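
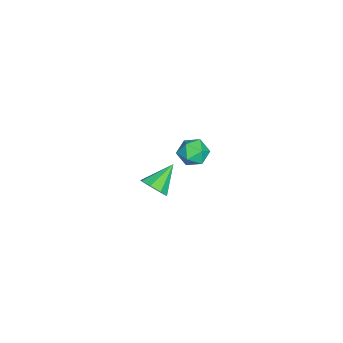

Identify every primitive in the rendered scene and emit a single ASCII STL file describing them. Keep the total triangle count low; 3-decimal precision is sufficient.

solid 
facet normal -0.752 0.606 0.259
outer loop
vertex -4.594 3.234 -0.68
vertex -4.169 3.374 0.225
vertex -3.938 3.989 -0.542
endloop
endfacet
facet normal -0.634 0.632 -0.444
outer loop
vertex -4.594 3.234 -0.68
vertex -3.938 3.989 -0.542
vertex -3.9 3.435 -1.385
endloop
endfacet
facet normal -0.708 -0.027 -0.705
outer loop
vertex -4.594 3.234 -0.68
vertex -3.9 3.435 -1.385
vertex -4.108 2.478 -1.139
endloop
endfacet
facet normal -0.872 -0.462 -0.163
outer loop
vertex -4.594 3.234 -0.68
vertex -4.108 2.478 -1.139
vertex -4.274 2.441 -0.145
endloop
endfacet
facet normal -0.899 -0.071 0.433
outer loop
vertex -4.594 3.234 -0.68
vertex -4.274 2.441 -0.145
vertex -4.169 3.374 0.225
endloop
endfacet
facet normal 0.043 0.836 -0.547
outer loop
vertex -3.9 3.435 -1.385
vertex -3.938 3.989 -0.542
vertex -3.046 3.699 -0.915
endloop
endfacet
facet normal -0.148 0.793 0.591
outer loop
vertex -3.938 3.989 -0.542
vertex -4.169 3.374 0.225
vertex -3.212 3.662 0.079
endloop
endfacet
facet normal -0.386 -0.302 0.872
outer loop
vertex -4.169 3.374 0.225
vertex -4.274 2.441 -0.145
vertex -3.42 2.705 0.325
endloop
endfacet
facet normal -0.342 -0.935 -0.092
outer loop
vertex -4.274 2.441 -0.145
vertex -4.108 2.478 -1.139
vertex -3.382 2.151 -0.518
endloop
endfacet
facet normal -0.078 -0.232 -0.970
outer loop
vertex -4.108 2.478 -1.139
vertex -3.9 3.435 -1.385
vertex -3.151 2.766 -1.285
endloop
endfacet
facet normal 0.872 0.462 0.163
outer loop
vertex -2.726 2.906 -0.38
vertex -3.046 3.699 -0.915
vertex -3.212 3.662 0.079
endloop
endfacet
facet normal 0.708 0.027 0.705
outer loop
vertex -2.726 2.906 -0.38
vertex -3.212 3.662 0.079
vertex -3.42 2.705 0.325
endloop
endfacet
facet normal 0.634 -0.632 0.444
outer loop
vertex -2.726 2.906 -0.38
vertex -3.42 2.705 0.325
vertex -3.382 2.151 -0.518
endloop
endfacet
facet normal 0.752 -0.606 -0.259
outer loop
vertex -2.726 2.906 -0.38
vertex -3.382 2.151 -0.518
vertex -3.151 2.766 -1.285
endloop
endfacet
facet normal 0.899 0.071 -0.433
outer loop
vertex -2.726 2.906 -0.38
vertex -3.151 2.766 -1.285
vertex -3.046 3.699 -0.915
endloop
endfacet
facet normal 0.342 0.935 0.092
outer loop
vertex -3.212 3.662 0.079
vertex -3.046 3.699 -0.915
vertex -3.938 3.989 -0.542
endloop
endfacet
facet normal 0.078 0.232 0.970
outer loop
vertex -3.42 2.705 0.325
vertex -3.212 3.662 0.079
vertex -4.169 3.374 0.225
endloop
endfacet
facet normal -0.043 -0.836 0.547
outer loop
vertex -3.382 2.151 -0.518
vertex -3.42 2.705 0.325
vertex -4.274 2.441 -0.145
endloop
endfacet
facet normal 0.148 -0.793 -0.591
outer loop
vertex -3.151 2.766 -1.285
vertex -3.382 2.151 -0.518
vertex -4.108 2.478 -1.139
endloop
endfacet
facet normal 0.386 0.302 -0.872
outer loop
vertex -3.046 3.699 -0.915
vertex -3.151 2.766 -1.285
vertex -3.9 3.435 -1.385
endloop
endfacet
facet normal 0.684 -0.448 -0.575
outer loop
vertex 4.315 2.306 3.735
vertex 3.789 2.371 3.058
vertex 4.402 2.867 3.401
endloop
endfacet
facet normal 0.376 0.430 0.821
outer loop
vertex 4.315 2.306 3.735
vertex 4.402 2.867 3.401
vertex 2.571 3.169 4.082
endloop
endfacet
facet normal 0.684 -0.448 -0.576
outer loop
vertex 4.402 2.867 3.401
vertex 3.789 2.371 3.058
vertex 4.13 3.138 2.867
endloop
endfacet
facet normal 0.270 0.907 0.323
outer loop
vertex 4.402 2.867 3.401
vertex 4.13 3.138 2.867
vertex 2.571 3.169 4.082
endloop
endfacet
facet normal 0.684 -0.448 -0.575
outer loop
vertex 4.13 3.138 2.867
vertex 3.789 2.371 3.058
vertex 3.658 2.96 2.444
endloop
endfacet
facet normal -0.158 0.961 -0.228
outer loop
vertex 4.13 3.138 2.867
vertex 3.658 2.96 2.444
vertex 2.571 3.169 4.082
endloop
endfacet
facet normal 0.684 -0.448 -0.576
outer loop
vertex 3.658 2.96 2.444
vertex 3.789 2.371 3.058
vertex 3.262 2.437 2.381
endloop
endfacet
facet normal -0.657 0.558 -0.507
outer loop
vertex 3.658 2.96 2.444
vertex 3.262 2.437 2.381
vertex 2.571 3.169 4.082
endloop
endfacet
facet normal 0.684 -0.447 -0.576
outer loop
vertex 3.262 2.437 2.381
vertex 3.789 2.371 3.058
vertex 3.176 1.876 2.714
endloop
endfacet
facet normal -0.934 -0.065 -0.351
outer loop
vertex 3.262 2.437 2.381
vertex 3.176 1.876 2.714
vertex 2.571 3.169 4.082
endloop
endfacet
facet normal 0.685 -0.448 -0.575
outer loop
vertex 3.176 1.876 2.714
vertex 3.789 2.371 3.058
vertex 3.448 1.605 3.249
endloop
endfacet
facet normal -0.828 -0.542 0.146
outer loop
vertex 3.176 1.876 2.714
vertex 3.448 1.605 3.249
vertex 2.571 3.169 4.082
endloop
endfacet
facet normal 0.684 -0.448 -0.576
outer loop
vertex 3.448 1.605 3.249
vertex 3.789 2.371 3.058
vertex 3.92 1.783 3.671
endloop
endfacet
facet normal -0.399 -0.595 0.697
outer loop
vertex 3.448 1.605 3.249
vertex 3.92 1.783 3.671
vertex 2.571 3.169 4.082
endloop
endfacet
facet normal 0.685 -0.447 -0.575
outer loop
vertex 3.92 1.783 3.671
vertex 3.789 2.371 3.058
vertex 4.315 2.306 3.735
endloop
endfacet
facet normal 0.098 -0.194 0.976
outer loop
vertex 3.92 1.783 3.671
vertex 4.315 2.306 3.735
vertex 2.571 3.169 4.082
endloop
endfacet

endsolid


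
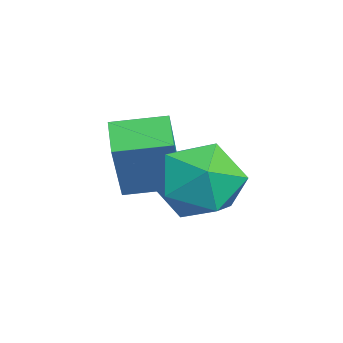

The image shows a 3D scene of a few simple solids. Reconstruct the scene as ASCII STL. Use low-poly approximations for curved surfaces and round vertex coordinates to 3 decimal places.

solid 
facet normal -0.721 0.324 0.613
outer loop
vertex -1.299 -1.802 -0.819
vertex -1.448 -2.898 -0.415
vertex -0.679 -2.177 0.109
endloop
endfacet
facet normal -0.238 0.835 0.496
outer loop
vertex -1.299 -1.802 -0.819
vertex -0.679 -2.177 0.109
vertex -0.157 -1.532 -0.726
endloop
endfacet
facet normal -0.209 0.956 -0.206
outer loop
vertex -1.299 -1.802 -0.819
vertex -0.157 -1.532 -0.726
vertex -0.603 -1.854 -1.767
endloop
endfacet
facet normal -0.675 0.519 -0.524
outer loop
vertex -1.299 -1.802 -0.819
vertex -0.603 -1.854 -1.767
vertex -1.401 -2.699 -1.575
endloop
endfacet
facet normal -0.992 0.128 -0.018
outer loop
vertex -1.299 -1.802 -0.819
vertex -1.401 -2.699 -1.575
vertex -1.448 -2.898 -0.415
endloop
endfacet
facet normal 0.398 0.588 0.704
outer loop
vertex -0.157 -1.532 -0.726
vertex -0.679 -2.177 0.109
vertex 0.401 -2.461 -0.265
endloop
endfacet
facet normal -0.383 -0.240 0.892
outer loop
vertex -0.679 -2.177 0.109
vertex -1.448 -2.898 -0.415
vertex -0.397 -3.306 -0.073
endloop
endfacet
facet normal -0.821 -0.557 -0.129
outer loop
vertex -1.448 -2.898 -0.415
vertex -1.401 -2.699 -1.575
vertex -0.843 -3.628 -1.114
endloop
endfacet
facet normal -0.308 0.076 -0.948
outer loop
vertex -1.401 -2.699 -1.575
vertex -0.603 -1.854 -1.767
vertex -0.321 -2.983 -1.949
endloop
endfacet
facet normal 0.445 0.784 -0.433
outer loop
vertex -0.603 -1.854 -1.767
vertex -0.157 -1.532 -0.726
vertex 0.448 -2.262 -1.425
endloop
endfacet
facet normal 0.675 -0.519 0.524
outer loop
vertex 0.299 -3.358 -1.021
vertex 0.401 -2.461 -0.265
vertex -0.397 -3.306 -0.073
endloop
endfacet
facet normal 0.209 -0.956 0.206
outer loop
vertex 0.299 -3.358 -1.021
vertex -0.397 -3.306 -0.073
vertex -0.843 -3.628 -1.114
endloop
endfacet
facet normal 0.238 -0.835 -0.496
outer loop
vertex 0.299 -3.358 -1.021
vertex -0.843 -3.628 -1.114
vertex -0.321 -2.983 -1.949
endloop
endfacet
facet normal 0.721 -0.324 -0.613
outer loop
vertex 0.299 -3.358 -1.021
vertex -0.321 -2.983 -1.949
vertex 0.448 -2.262 -1.425
endloop
endfacet
facet normal 0.992 -0.128 0.018
outer loop
vertex 0.299 -3.358 -1.021
vertex 0.448 -2.262 -1.425
vertex 0.401 -2.461 -0.265
endloop
endfacet
facet normal 0.308 -0.076 0.948
outer loop
vertex -0.397 -3.306 -0.073
vertex 0.401 -2.461 -0.265
vertex -0.679 -2.177 0.109
endloop
endfacet
facet normal -0.445 -0.784 0.433
outer loop
vertex -0.843 -3.628 -1.114
vertex -0.397 -3.306 -0.073
vertex -1.448 -2.898 -0.415
endloop
endfacet
facet normal -0.398 -0.588 -0.704
outer loop
vertex -0.321 -2.983 -1.949
vertex -0.843 -3.628 -1.114
vertex -1.401 -2.699 -1.575
endloop
endfacet
facet normal 0.383 0.240 -0.892
outer loop
vertex 0.448 -2.262 -1.425
vertex -0.321 -2.983 -1.949
vertex -0.603 -1.854 -1.767
endloop
endfacet
facet normal 0.821 0.557 0.129
outer loop
vertex 0.401 -2.461 -0.265
vertex 0.448 -2.262 -1.425
vertex -0.157 -1.532 -0.726
endloop
endfacet
facet normal -0.886 -0.034 0.462
outer loop
vertex -2.332 -4.469 0.159
vertex -2.29 -3.092 0.342
vertex -3.262 -4.207 -1.603
endloop
endfacet
facet normal -0.030 -0.991 -0.132
outer loop
vertex -2.27 -4.168 -2.122
vertex -2.332 -4.469 0.159
vertex -3.262 -4.207 -1.603
endloop
endfacet
facet normal -0.886 -0.034 0.462
outer loop
vertex -3.262 -4.207 -1.603
vertex -2.29 -3.092 0.342
vertex -3.22 -2.83 -1.421
endloop
endfacet
facet normal -0.464 0.130 -0.876
outer loop
vertex -3.22 -2.83 -1.421
vertex -2.27 -4.168 -2.122
vertex -3.262 -4.207 -1.603
endloop
endfacet
facet normal 0.464 -0.131 0.876
outer loop
vertex -2.332 -4.469 0.159
vertex -1.298 -3.053 -0.177
vertex -2.29 -3.092 0.342
endloop
endfacet
facet normal -0.030 -0.991 -0.132
outer loop
vertex -1.34 -4.43 -0.359
vertex -2.332 -4.469 0.159
vertex -2.27 -4.168 -2.122
endloop
endfacet
facet normal 0.463 -0.130 0.877
outer loop
vertex -1.34 -4.43 -0.359
vertex -1.298 -3.053 -0.177
vertex -2.332 -4.469 0.159
endloop
endfacet
facet normal 0.030 0.991 0.132
outer loop
vertex -2.29 -3.092 0.342
vertex -1.298 -3.053 -0.177
vertex -3.22 -2.83 -1.421
endloop
endfacet
facet normal -0.463 0.131 -0.877
outer loop
vertex -2.228 -2.791 -1.939
vertex -2.27 -4.168 -2.122
vertex -3.22 -2.83 -1.421
endloop
endfacet
facet normal 0.030 0.991 0.132
outer loop
vertex -3.22 -2.83 -1.421
vertex -1.298 -3.053 -0.177
vertex -2.228 -2.791 -1.939
endloop
endfacet
facet normal 0.886 0.034 -0.462
outer loop
vertex -2.228 -2.791 -1.939
vertex -1.34 -4.43 -0.359
vertex -2.27 -4.168 -2.122
endloop
endfacet
facet normal 0.886 0.034 -0.463
outer loop
vertex -1.298 -3.053 -0.177
vertex -1.34 -4.43 -0.359
vertex -2.228 -2.791 -1.939
endloop
endfacet

endsolid


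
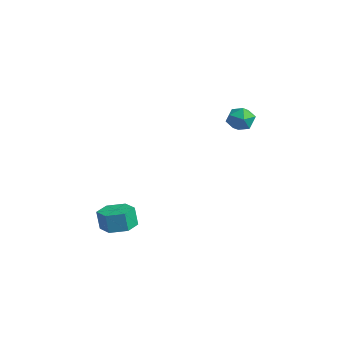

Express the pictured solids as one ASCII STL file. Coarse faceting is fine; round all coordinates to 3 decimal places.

solid 
facet normal -0.511 0.841 -0.178
outer loop
vertex -0.796 4.107 2.957
vertex -1.545 3.682 3.1
vertex -1.131 4.074 3.762
endloop
endfacet
facet normal 0.132 0.987 0.095
outer loop
vertex -0.796 4.107 2.957
vertex -1.131 4.074 3.762
vertex -0.273 3.971 3.642
endloop
endfacet
facet normal 0.624 0.706 -0.336
outer loop
vertex -0.796 4.107 2.957
vertex -0.273 3.971 3.642
vertex -0.156 3.517 2.906
endloop
endfacet
facet normal 0.286 0.386 -0.877
outer loop
vertex -0.796 4.107 2.957
vertex -0.156 3.517 2.906
vertex -0.942 3.338 2.571
endloop
endfacet
facet normal -0.415 0.470 -0.779
outer loop
vertex -0.796 4.107 2.957
vertex -0.942 3.338 2.571
vertex -1.545 3.682 3.1
endloop
endfacet
facet normal 0.181 0.660 0.729
outer loop
vertex -0.273 3.971 3.642
vertex -1.131 4.074 3.762
vertex -0.698 3.462 4.209
endloop
endfacet
facet normal -0.859 0.424 0.286
outer loop
vertex -1.131 4.074 3.762
vertex -1.545 3.682 3.1
vertex -1.484 3.283 3.874
endloop
endfacet
facet normal -0.704 -0.178 -0.687
outer loop
vertex -1.545 3.682 3.1
vertex -0.942 3.338 2.571
vertex -1.367 2.829 3.138
endloop
endfacet
facet normal 0.432 -0.312 -0.846
outer loop
vertex -0.942 3.338 2.571
vertex -0.156 3.517 2.906
vertex -0.509 2.726 3.018
endloop
endfacet
facet normal 0.978 0.205 0.029
outer loop
vertex -0.156 3.517 2.906
vertex -0.273 3.971 3.642
vertex -0.095 3.118 3.68
endloop
endfacet
facet normal -0.286 -0.386 0.877
outer loop
vertex -0.844 2.693 3.823
vertex -0.698 3.462 4.209
vertex -1.484 3.283 3.874
endloop
endfacet
facet normal -0.624 -0.706 0.336
outer loop
vertex -0.844 2.693 3.823
vertex -1.484 3.283 3.874
vertex -1.367 2.829 3.138
endloop
endfacet
facet normal -0.132 -0.987 -0.095
outer loop
vertex -0.844 2.693 3.823
vertex -1.367 2.829 3.138
vertex -0.509 2.726 3.018
endloop
endfacet
facet normal 0.511 -0.841 0.178
outer loop
vertex -0.844 2.693 3.823
vertex -0.509 2.726 3.018
vertex -0.095 3.118 3.68
endloop
endfacet
facet normal 0.415 -0.470 0.779
outer loop
vertex -0.844 2.693 3.823
vertex -0.095 3.118 3.68
vertex -0.698 3.462 4.209
endloop
endfacet
facet normal -0.432 0.312 0.846
outer loop
vertex -1.484 3.283 3.874
vertex -0.698 3.462 4.209
vertex -1.131 4.074 3.762
endloop
endfacet
facet normal -0.978 -0.205 -0.029
outer loop
vertex -1.367 2.829 3.138
vertex -1.484 3.283 3.874
vertex -1.545 3.682 3.1
endloop
endfacet
facet normal -0.181 -0.660 -0.729
outer loop
vertex -0.509 2.726 3.018
vertex -1.367 2.829 3.138
vertex -0.942 3.338 2.571
endloop
endfacet
facet normal 0.859 -0.424 -0.286
outer loop
vertex -0.095 3.118 3.68
vertex -0.509 2.726 3.018
vertex -0.156 3.517 2.906
endloop
endfacet
facet normal 0.704 0.178 0.687
outer loop
vertex -0.698 3.462 4.209
vertex -0.095 3.118 3.68
vertex -0.273 3.971 3.642
endloop
endfacet
facet normal 0.138 0.087 -0.987
outer loop
vertex -0.398 -3.599 -2.816
vertex -1.379 -3.588 -2.952
vertex -0.889 -2.74 -2.809
endloop
endfacet
facet normal 0.857 0.489 0.163
outer loop
vertex -0.398 -3.599 -2.816
vertex -0.889 -2.74 -2.809
vertex -0.561 -3.702 -1.652
endloop
endfacet
facet normal 0.857 0.488 0.163
outer loop
vertex -0.561 -3.702 -1.652
vertex -0.889 -2.74 -2.809
vertex -1.052 -2.843 -1.644
endloop
endfacet
facet normal -0.138 -0.088 0.987
outer loop
vertex -0.561 -3.702 -1.652
vertex -1.052 -2.843 -1.644
vertex -1.541 -3.692 -1.788
endloop
endfacet
facet normal 0.138 0.087 -0.987
outer loop
vertex -0.889 -2.74 -2.809
vertex -1.379 -3.588 -2.952
vertex -1.87 -2.729 -2.945
endloop
endfacet
facet normal -0.001 0.996 0.088
outer loop
vertex -0.889 -2.74 -2.809
vertex -1.87 -2.729 -2.945
vertex -1.052 -2.843 -1.644
endloop
endfacet
facet normal -0.001 0.996 0.088
outer loop
vertex -1.052 -2.843 -1.644
vertex -1.87 -2.729 -2.945
vertex -2.033 -2.832 -1.781
endloop
endfacet
facet normal -0.139 -0.087 0.986
outer loop
vertex -1.052 -2.843 -1.644
vertex -2.033 -2.832 -1.781
vertex -1.541 -3.692 -1.788
endloop
endfacet
facet normal 0.138 0.087 -0.987
outer loop
vertex -1.87 -2.729 -2.945
vertex -1.379 -3.588 -2.952
vertex -2.359 -3.578 -3.088
endloop
endfacet
facet normal -0.859 0.507 -0.075
outer loop
vertex -1.87 -2.729 -2.945
vertex -2.359 -3.578 -3.088
vertex -2.033 -2.832 -1.781
endloop
endfacet
facet normal -0.859 0.507 -0.075
outer loop
vertex -2.033 -2.832 -1.781
vertex -2.359 -3.578 -3.088
vertex -2.522 -3.681 -1.924
endloop
endfacet
facet normal -0.138 -0.087 0.987
outer loop
vertex -2.033 -2.832 -1.781
vertex -2.522 -3.681 -1.924
vertex -1.541 -3.692 -1.788
endloop
endfacet
facet normal 0.138 0.088 -0.987
outer loop
vertex -2.359 -3.578 -3.088
vertex -1.379 -3.588 -2.952
vertex -1.868 -4.437 -3.096
endloop
endfacet
facet normal -0.857 -0.488 -0.163
outer loop
vertex -2.359 -3.578 -3.088
vertex -1.868 -4.437 -3.096
vertex -2.522 -3.681 -1.924
endloop
endfacet
facet normal -0.857 -0.489 -0.163
outer loop
vertex -2.522 -3.681 -1.924
vertex -1.868 -4.437 -3.096
vertex -2.031 -4.54 -1.931
endloop
endfacet
facet normal -0.138 -0.087 0.987
outer loop
vertex -2.522 -3.681 -1.924
vertex -2.031 -4.54 -1.931
vertex -1.541 -3.692 -1.788
endloop
endfacet
facet normal 0.139 0.087 -0.986
outer loop
vertex -1.868 -4.437 -3.096
vertex -1.379 -3.588 -2.952
vertex -0.887 -4.448 -2.959
endloop
endfacet
facet normal 0.001 -0.996 -0.088
outer loop
vertex -1.868 -4.437 -3.096
vertex -0.887 -4.448 -2.959
vertex -2.031 -4.54 -1.931
endloop
endfacet
facet normal 0.001 -0.996 -0.088
outer loop
vertex -2.031 -4.54 -1.931
vertex -0.887 -4.448 -2.959
vertex -1.05 -4.551 -1.795
endloop
endfacet
facet normal -0.138 -0.087 0.987
outer loop
vertex -2.031 -4.54 -1.931
vertex -1.05 -4.551 -1.795
vertex -1.541 -3.692 -1.788
endloop
endfacet
facet normal 0.138 0.087 -0.987
outer loop
vertex -0.887 -4.448 -2.959
vertex -1.379 -3.588 -2.952
vertex -0.398 -3.599 -2.816
endloop
endfacet
facet normal 0.859 -0.507 0.075
outer loop
vertex -0.887 -4.448 -2.959
vertex -0.398 -3.599 -2.816
vertex -1.05 -4.551 -1.795
endloop
endfacet
facet normal 0.859 -0.507 0.075
outer loop
vertex -1.05 -4.551 -1.795
vertex -0.398 -3.599 -2.816
vertex -0.561 -3.702 -1.652
endloop
endfacet
facet normal -0.138 -0.087 0.987
outer loop
vertex -1.05 -4.551 -1.795
vertex -0.561 -3.702 -1.652
vertex -1.541 -3.692 -1.788
endloop
endfacet

endsolid


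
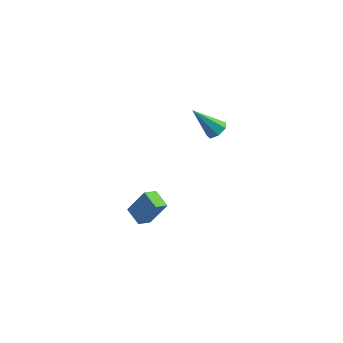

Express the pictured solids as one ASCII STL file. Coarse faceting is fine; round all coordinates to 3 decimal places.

solid 
facet normal -0.503 -0.184 -0.845
outer loop
vertex -1.297 -0.215 -4.685
vertex -2.236 0.463 -4.274
vertex -0.908 0.566 -5.087
endloop
endfacet
facet normal 0.764 -0.552 -0.334
outer loop
vertex -0.004 0.897 -3.566
vertex -1.297 -0.215 -4.685
vertex -0.908 0.566 -5.087
endloop
endfacet
facet normal -0.503 -0.184 -0.845
outer loop
vertex -0.908 0.566 -5.087
vertex -2.236 0.463 -4.274
vertex -1.848 1.244 -4.675
endloop
endfacet
facet normal 0.404 0.814 -0.417
outer loop
vertex -1.848 1.244 -4.675
vertex -0.004 0.897 -3.566
vertex -0.908 0.566 -5.087
endloop
endfacet
facet normal -0.405 -0.814 0.418
outer loop
vertex -1.297 -0.215 -4.685
vertex -1.332 0.794 -2.753
vertex -2.236 0.463 -4.274
endloop
endfacet
facet normal 0.764 -0.551 -0.335
outer loop
vertex -0.392 0.116 -3.165
vertex -1.297 -0.215 -4.685
vertex -0.004 0.897 -3.566
endloop
endfacet
facet normal -0.404 -0.814 0.418
outer loop
vertex -0.392 0.116 -3.165
vertex -1.332 0.794 -2.753
vertex -1.297 -0.215 -4.685
endloop
endfacet
facet normal -0.764 0.551 0.334
outer loop
vertex -2.236 0.463 -4.274
vertex -1.332 0.794 -2.753
vertex -1.848 1.244 -4.675
endloop
endfacet
facet normal 0.404 0.813 -0.418
outer loop
vertex -0.943 1.575 -3.155
vertex -0.004 0.897 -3.566
vertex -1.848 1.244 -4.675
endloop
endfacet
facet normal -0.764 0.552 0.334
outer loop
vertex -1.848 1.244 -4.675
vertex -1.332 0.794 -2.753
vertex -0.943 1.575 -3.155
endloop
endfacet
facet normal 0.503 0.184 0.845
outer loop
vertex -0.943 1.575 -3.155
vertex -0.392 0.116 -3.165
vertex -0.004 0.897 -3.566
endloop
endfacet
facet normal 0.503 0.184 0.844
outer loop
vertex -1.332 0.794 -2.753
vertex -0.392 0.116 -3.165
vertex -0.943 1.575 -3.155
endloop
endfacet
facet normal 0.619 0.175 -0.766
outer loop
vertex 2.857 2.239 2.958
vertex 2.308 2.36 2.542
vertex 2.666 2.815 2.935
endloop
endfacet
facet normal 0.507 0.201 0.838
outer loop
vertex 2.857 2.239 2.958
vertex 2.666 2.815 2.935
vertex 1.032 2.0 4.118
endloop
endfacet
facet normal 0.619 0.174 -0.766
outer loop
vertex 2.666 2.815 2.935
vertex 2.308 2.36 2.542
vertex 2.205 3.048 2.615
endloop
endfacet
facet normal 0.011 0.816 0.578
outer loop
vertex 2.666 2.815 2.935
vertex 2.205 3.048 2.615
vertex 1.032 2.0 4.118
endloop
endfacet
facet normal 0.620 0.174 -0.765
outer loop
vertex 2.205 3.048 2.615
vertex 2.308 2.36 2.542
vertex 1.822 2.763 2.24
endloop
endfacet
facet normal -0.628 0.776 0.051
outer loop
vertex 2.205 3.048 2.615
vertex 1.822 2.763 2.24
vertex 1.032 2.0 4.118
endloop
endfacet
facet normal 0.620 0.174 -0.765
outer loop
vertex 1.822 2.763 2.24
vertex 2.308 2.36 2.542
vertex 1.805 2.174 2.092
endloop
endfacet
facet normal -0.931 0.114 -0.346
outer loop
vertex 1.822 2.763 2.24
vertex 1.805 2.174 2.092
vertex 1.032 2.0 4.118
endloop
endfacet
facet normal 0.620 0.174 -0.765
outer loop
vertex 1.805 2.174 2.092
vertex 2.308 2.36 2.542
vertex 2.167 1.725 2.283
endloop
endfacet
facet normal -0.670 -0.673 -0.313
outer loop
vertex 1.805 2.174 2.092
vertex 2.167 1.725 2.283
vertex 1.032 2.0 4.118
endloop
endfacet
facet normal 0.619 0.175 -0.766
outer loop
vertex 2.167 1.725 2.283
vertex 2.308 2.36 2.542
vertex 2.635 1.754 2.668
endloop
endfacet
facet normal -0.040 -0.992 0.124
outer loop
vertex 2.167 1.725 2.283
vertex 2.635 1.754 2.668
vertex 1.032 2.0 4.118
endloop
endfacet
facet normal 0.619 0.175 -0.766
outer loop
vertex 2.635 1.754 2.668
vertex 2.308 2.36 2.542
vertex 2.857 2.239 2.958
endloop
endfacet
facet normal 0.483 -0.602 0.636
outer loop
vertex 2.635 1.754 2.668
vertex 2.857 2.239 2.958
vertex 1.032 2.0 4.118
endloop
endfacet

endsolid


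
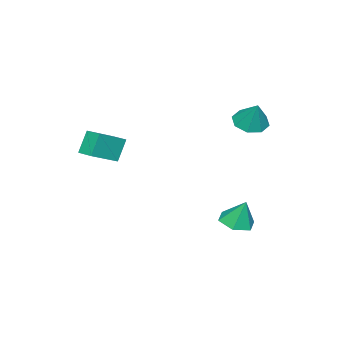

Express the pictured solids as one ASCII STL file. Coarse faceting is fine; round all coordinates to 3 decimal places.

solid 
facet normal -0.003 -0.356 -0.935
outer loop
vertex -0.47 2.801 -3.694
vertex -1.322 3.422 -3.928
vertex -0.321 3.801 -4.075
endloop
endfacet
facet normal 0.872 0.055 0.486
outer loop
vertex -0.47 2.801 -3.694
vertex -0.321 3.801 -4.075
vertex -1.318 4.038 -2.312
endloop
endfacet
facet normal -0.003 -0.356 -0.935
outer loop
vertex -0.321 3.801 -4.075
vertex -1.322 3.422 -3.928
vertex -1.173 4.422 -4.309
endloop
endfacet
facet normal 0.542 0.817 0.196
outer loop
vertex -0.321 3.801 -4.075
vertex -1.173 4.422 -4.309
vertex -1.318 4.038 -2.312
endloop
endfacet
facet normal -0.002 -0.356 -0.935
outer loop
vertex -1.173 4.422 -4.309
vertex -1.322 3.422 -3.928
vertex -2.174 4.043 -4.163
endloop
endfacet
facet normal -0.330 0.931 0.155
outer loop
vertex -1.173 4.422 -4.309
vertex -2.174 4.043 -4.163
vertex -1.318 4.038 -2.312
endloop
endfacet
facet normal -0.002 -0.356 -0.934
outer loop
vertex -2.174 4.043 -4.163
vertex -1.322 3.422 -3.928
vertex -2.323 3.044 -3.782
endloop
endfacet
facet normal -0.870 0.284 0.403
outer loop
vertex -2.174 4.043 -4.163
vertex -2.323 3.044 -3.782
vertex -1.318 4.038 -2.312
endloop
endfacet
facet normal -0.002 -0.356 -0.934
outer loop
vertex -2.323 3.044 -3.782
vertex -1.322 3.422 -3.928
vertex -1.471 2.423 -3.547
endloop
endfacet
facet normal -0.540 -0.478 0.693
outer loop
vertex -2.323 3.044 -3.782
vertex -1.471 2.423 -3.547
vertex -1.318 4.038 -2.312
endloop
endfacet
facet normal -0.003 -0.356 -0.934
outer loop
vertex -1.471 2.423 -3.547
vertex -1.322 3.422 -3.928
vertex -0.47 2.801 -3.694
endloop
endfacet
facet normal 0.332 -0.593 0.734
outer loop
vertex -1.471 2.423 -3.547
vertex -0.47 2.801 -3.694
vertex -1.318 4.038 -2.312
endloop
endfacet
facet normal -0.857 0.256 -0.447
outer loop
vertex 1.803 -2.47 2.251
vertex 2.068 -1.446 2.329
vertex 2.507 -2.545 0.86
endloop
endfacet
facet normal -0.249 -0.966 -0.074
outer loop
vertex 4.212 -3.054 1.751
vertex 1.803 -2.47 2.251
vertex 2.507 -2.545 0.86
endloop
endfacet
facet normal -0.857 0.255 -0.447
outer loop
vertex 2.507 -2.545 0.86
vertex 2.068 -1.446 2.329
vertex 2.771 -1.521 0.939
endloop
endfacet
facet normal 0.451 -0.048 -0.891
outer loop
vertex 2.771 -1.521 0.939
vertex 4.212 -3.054 1.751
vertex 2.507 -2.545 0.86
endloop
endfacet
facet normal -0.451 0.049 0.891
outer loop
vertex 1.803 -2.47 2.251
vertex 3.773 -1.955 3.22
vertex 2.068 -1.446 2.329
endloop
endfacet
facet normal -0.249 -0.966 -0.074
outer loop
vertex 3.509 -2.979 3.141
vertex 1.803 -2.47 2.251
vertex 4.212 -3.054 1.751
endloop
endfacet
facet normal -0.451 0.047 0.891
outer loop
vertex 3.509 -2.979 3.141
vertex 3.773 -1.955 3.22
vertex 1.803 -2.47 2.251
endloop
endfacet
facet normal 0.250 0.966 0.074
outer loop
vertex 2.068 -1.446 2.329
vertex 3.773 -1.955 3.22
vertex 2.771 -1.521 0.939
endloop
endfacet
facet normal 0.451 -0.049 -0.891
outer loop
vertex 4.477 -2.03 1.829
vertex 4.212 -3.054 1.751
vertex 2.771 -1.521 0.939
endloop
endfacet
facet normal 0.249 0.966 0.074
outer loop
vertex 2.771 -1.521 0.939
vertex 3.773 -1.955 3.22
vertex 4.477 -2.03 1.829
endloop
endfacet
facet normal 0.857 -0.256 0.447
outer loop
vertex 4.477 -2.03 1.829
vertex 3.509 -2.979 3.141
vertex 4.212 -3.054 1.751
endloop
endfacet
facet normal 0.857 -0.255 0.448
outer loop
vertex 3.773 -1.955 3.22
vertex 3.509 -2.979 3.141
vertex 4.477 -2.03 1.829
endloop
endfacet
facet normal -0.298 -0.425 -0.855
outer loop
vertex -1.625 3.082 3.093
vertex -2.59 3.499 3.222
vertex -1.694 3.815 2.753
endloop
endfacet
facet normal 0.975 0.162 0.151
outer loop
vertex -1.625 3.082 3.093
vertex -1.694 3.815 2.753
vertex -2.07 4.241 4.718
endloop
endfacet
facet normal -0.298 -0.424 -0.855
outer loop
vertex -1.694 3.815 2.753
vertex -2.59 3.499 3.222
vertex -2.288 4.363 2.688
endloop
endfacet
facet normal 0.679 0.733 -0.029
outer loop
vertex -1.694 3.815 2.753
vertex -2.288 4.363 2.688
vertex -2.07 4.241 4.718
endloop
endfacet
facet normal -0.297 -0.425 -0.855
outer loop
vertex -2.288 4.363 2.688
vertex -2.59 3.499 3.222
vertex -3.059 4.405 2.935
endloop
endfacet
facet normal 0.071 0.996 0.052
outer loop
vertex -2.288 4.363 2.688
vertex -3.059 4.405 2.935
vertex -2.07 4.241 4.718
endloop
endfacet
facet normal -0.298 -0.425 -0.855
outer loop
vertex -3.059 4.405 2.935
vertex -2.59 3.499 3.222
vertex -3.556 3.916 3.351
endloop
endfacet
facet normal -0.494 0.797 0.347
outer loop
vertex -3.059 4.405 2.935
vertex -3.556 3.916 3.351
vertex -2.07 4.241 4.718
endloop
endfacet
facet normal -0.297 -0.424 -0.856
outer loop
vertex -3.556 3.916 3.351
vertex -2.59 3.499 3.222
vertex -3.487 3.183 3.69
endloop
endfacet
facet normal -0.684 0.252 0.684
outer loop
vertex -3.556 3.916 3.351
vertex -3.487 3.183 3.69
vertex -2.07 4.241 4.718
endloop
endfacet
facet normal -0.297 -0.424 -0.856
outer loop
vertex -3.487 3.183 3.69
vertex -2.59 3.499 3.222
vertex -2.893 2.635 3.755
endloop
endfacet
facet normal -0.389 -0.319 0.864
outer loop
vertex -3.487 3.183 3.69
vertex -2.893 2.635 3.755
vertex -2.07 4.241 4.718
endloop
endfacet
facet normal -0.297 -0.424 -0.856
outer loop
vertex -2.893 2.635 3.755
vertex -2.59 3.499 3.222
vertex -2.121 2.593 3.508
endloop
endfacet
facet normal 0.219 -0.582 0.783
outer loop
vertex -2.893 2.635 3.755
vertex -2.121 2.593 3.508
vertex -2.07 4.241 4.718
endloop
endfacet
facet normal -0.298 -0.424 -0.855
outer loop
vertex -2.121 2.593 3.508
vertex -2.59 3.499 3.222
vertex -1.625 3.082 3.093
endloop
endfacet
facet normal 0.785 -0.382 0.488
outer loop
vertex -2.121 2.593 3.508
vertex -1.625 3.082 3.093
vertex -2.07 4.241 4.718
endloop
endfacet

endsolid


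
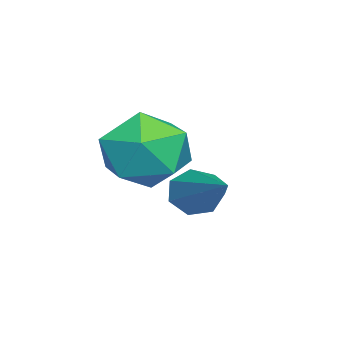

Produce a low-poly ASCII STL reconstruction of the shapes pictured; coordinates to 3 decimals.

solid 
facet normal -0.768 -0.475 -0.428
outer loop
vertex -2.492 -3.352 1.504
vertex -2.776 -3.293 1.948
vertex -2.744 -2.968 1.53
endloop
endfacet
facet normal 0.494 0.377 -0.783
outer loop
vertex -2.492 -3.352 1.504
vertex -2.744 -2.968 1.53
vertex -1.184 -2.307 2.832
endloop
endfacet
facet normal -0.769 -0.475 -0.428
outer loop
vertex -2.744 -2.968 1.53
vertex -2.776 -3.293 1.948
vertex -3.02 -2.829 1.871
endloop
endfacet
facet normal -0.045 0.912 -0.408
outer loop
vertex -2.744 -2.968 1.53
vertex -3.02 -2.829 1.871
vertex -1.184 -2.307 2.832
endloop
endfacet
facet normal -0.769 -0.475 -0.427
outer loop
vertex -3.02 -2.829 1.871
vertex -2.776 -3.293 1.948
vertex -3.112 -3.039 2.27
endloop
endfacet
facet normal -0.419 0.840 0.345
outer loop
vertex -3.02 -2.829 1.871
vertex -3.112 -3.039 2.27
vertex -1.184 -2.307 2.832
endloop
endfacet
facet normal -0.769 -0.476 -0.426
outer loop
vertex -3.112 -3.039 2.27
vertex -2.776 -3.293 1.948
vertex -2.95 -3.44 2.426
endloop
endfacet
facet normal -0.348 0.215 0.913
outer loop
vertex -3.112 -3.039 2.27
vertex -2.95 -3.44 2.426
vertex -1.184 -2.307 2.832
endloop
endfacet
facet normal -0.768 -0.478 -0.426
outer loop
vertex -2.95 -3.44 2.426
vertex -2.776 -3.293 1.948
vertex -2.657 -3.73 2.223
endloop
endfacet
facet normal 0.115 -0.489 0.865
outer loop
vertex -2.95 -3.44 2.426
vertex -2.657 -3.73 2.223
vertex -1.184 -2.307 2.832
endloop
endfacet
facet normal -0.768 -0.478 -0.427
outer loop
vertex -2.657 -3.73 2.223
vertex -2.776 -3.293 1.948
vertex -2.453 -3.691 1.812
endloop
endfacet
facet normal 0.622 -0.746 0.238
outer loop
vertex -2.657 -3.73 2.223
vertex -2.453 -3.691 1.812
vertex -1.184 -2.307 2.832
endloop
endfacet
facet normal -0.768 -0.477 -0.428
outer loop
vertex -2.453 -3.691 1.812
vertex -2.776 -3.293 1.948
vertex -2.492 -3.352 1.504
endloop
endfacet
facet normal 0.791 -0.359 -0.496
outer loop
vertex -2.453 -3.691 1.812
vertex -2.492 -3.352 1.504
vertex -1.184 -2.307 2.832
endloop
endfacet
facet normal 0.356 0.371 0.858
outer loop
vertex -1.163 -3.012 3.96
vertex -1.217 -3.823 4.333
vertex -0.468 -3.573 3.914
endloop
endfacet
facet normal 0.611 0.733 0.298
outer loop
vertex -1.163 -3.012 3.96
vertex -0.468 -3.573 3.914
vertex -0.7 -3.089 3.2
endloop
endfacet
facet normal 0.056 0.996 -0.067
outer loop
vertex -1.163 -3.012 3.96
vertex -0.7 -3.089 3.2
vertex -1.592 -3.04 3.177
endloop
endfacet
facet normal -0.541 0.797 0.268
outer loop
vertex -1.163 -3.012 3.96
vertex -1.592 -3.04 3.177
vertex -1.912 -3.493 3.877
endloop
endfacet
facet normal -0.356 0.410 0.840
outer loop
vertex -1.163 -3.012 3.96
vertex -1.912 -3.493 3.877
vertex -1.217 -3.823 4.333
endloop
endfacet
facet normal 0.954 0.272 -0.126
outer loop
vertex -0.7 -3.089 3.2
vertex -0.468 -3.573 3.914
vertex -0.468 -3.947 3.103
endloop
endfacet
facet normal 0.541 -0.314 0.780
outer loop
vertex -0.468 -3.573 3.914
vertex -1.217 -3.823 4.333
vertex -0.788 -4.4 3.803
endloop
endfacet
facet normal -0.611 -0.250 0.751
outer loop
vertex -1.217 -3.823 4.333
vertex -1.912 -3.493 3.877
vertex -1.68 -4.351 3.78
endloop
endfacet
facet normal -0.910 0.376 -0.173
outer loop
vertex -1.912 -3.493 3.877
vertex -1.592 -3.04 3.177
vertex -1.912 -3.867 3.066
endloop
endfacet
facet normal 0.057 0.698 -0.714
outer loop
vertex -1.592 -3.04 3.177
vertex -0.7 -3.089 3.2
vertex -1.163 -3.617 2.647
endloop
endfacet
facet normal 0.541 -0.797 -0.268
outer loop
vertex -1.217 -4.428 3.02
vertex -0.468 -3.947 3.103
vertex -0.788 -4.4 3.803
endloop
endfacet
facet normal -0.056 -0.996 0.067
outer loop
vertex -1.217 -4.428 3.02
vertex -0.788 -4.4 3.803
vertex -1.68 -4.351 3.78
endloop
endfacet
facet normal -0.611 -0.733 -0.298
outer loop
vertex -1.217 -4.428 3.02
vertex -1.68 -4.351 3.78
vertex -1.912 -3.867 3.066
endloop
endfacet
facet normal -0.356 -0.371 -0.858
outer loop
vertex -1.217 -4.428 3.02
vertex -1.912 -3.867 3.066
vertex -1.163 -3.617 2.647
endloop
endfacet
facet normal 0.356 -0.410 -0.840
outer loop
vertex -1.217 -4.428 3.02
vertex -1.163 -3.617 2.647
vertex -0.468 -3.947 3.103
endloop
endfacet
facet normal 0.910 -0.376 0.173
outer loop
vertex -0.788 -4.4 3.803
vertex -0.468 -3.947 3.103
vertex -0.468 -3.573 3.914
endloop
endfacet
facet normal -0.057 -0.698 0.714
outer loop
vertex -1.68 -4.351 3.78
vertex -0.788 -4.4 3.803
vertex -1.217 -3.823 4.333
endloop
endfacet
facet normal -0.954 -0.272 0.126
outer loop
vertex -1.912 -3.867 3.066
vertex -1.68 -4.351 3.78
vertex -1.912 -3.493 3.877
endloop
endfacet
facet normal -0.541 0.314 -0.780
outer loop
vertex -1.163 -3.617 2.647
vertex -1.912 -3.867 3.066
vertex -1.592 -3.04 3.177
endloop
endfacet
facet normal 0.611 0.250 -0.751
outer loop
vertex -0.468 -3.947 3.103
vertex -1.163 -3.617 2.647
vertex -0.7 -3.089 3.2
endloop
endfacet

endsolid


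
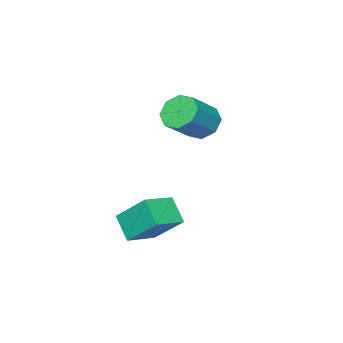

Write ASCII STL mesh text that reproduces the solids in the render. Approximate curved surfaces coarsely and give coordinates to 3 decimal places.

solid 
facet normal -0.804 -0.022 -0.594
outer loop
vertex -2.826 -3.967 1.595
vertex -3.38 -3.67 2.334
vertex -2.875 -3.227 1.634
endloop
endfacet
facet normal 0.591 0.081 -0.803
outer loop
vertex -2.826 -3.967 1.595
vertex -2.875 -3.227 1.634
vertex -1.346 -3.928 2.688
endloop
endfacet
facet normal 0.590 0.080 -0.803
outer loop
vertex -1.346 -3.928 2.688
vertex -2.875 -3.227 1.634
vertex -1.395 -3.188 2.726
endloop
endfacet
facet normal 0.804 0.023 0.594
outer loop
vertex -1.346 -3.928 2.688
vertex -1.395 -3.188 2.726
vertex -1.9 -3.63 3.426
endloop
endfacet
facet normal -0.804 -0.021 -0.594
outer loop
vertex -2.875 -3.227 1.634
vertex -3.38 -3.67 2.334
vertex -3.219 -2.747 2.083
endloop
endfacet
facet normal 0.371 0.762 -0.530
outer loop
vertex -2.875 -3.227 1.634
vertex -3.219 -2.747 2.083
vertex -1.395 -3.188 2.726
endloop
endfacet
facet normal 0.371 0.761 -0.531
outer loop
vertex -1.395 -3.188 2.726
vertex -3.219 -2.747 2.083
vertex -1.739 -2.707 3.175
endloop
endfacet
facet normal 0.804 0.021 0.594
outer loop
vertex -1.395 -3.188 2.726
vertex -1.739 -2.707 3.175
vertex -1.9 -3.63 3.426
endloop
endfacet
facet normal -0.804 -0.021 -0.594
outer loop
vertex -3.219 -2.747 2.083
vertex -3.38 -3.67 2.334
vertex -3.658 -2.807 2.679
endloop
endfacet
facet normal -0.065 0.996 0.052
outer loop
vertex -3.219 -2.747 2.083
vertex -3.658 -2.807 2.679
vertex -1.739 -2.707 3.175
endloop
endfacet
facet normal -0.065 0.996 0.052
outer loop
vertex -1.739 -2.707 3.175
vertex -3.658 -2.807 2.679
vertex -2.178 -2.767 3.771
endloop
endfacet
facet normal 0.804 0.021 0.594
outer loop
vertex -1.739 -2.707 3.175
vertex -2.178 -2.767 3.771
vertex -1.9 -3.63 3.426
endloop
endfacet
facet normal -0.804 -0.021 -0.595
outer loop
vertex -3.658 -2.807 2.679
vertex -3.38 -3.67 2.334
vertex -3.934 -3.372 3.072
endloop
endfacet
facet normal -0.464 0.647 0.605
outer loop
vertex -3.658 -2.807 2.679
vertex -3.934 -3.372 3.072
vertex -2.178 -2.767 3.771
endloop
endfacet
facet normal -0.464 0.647 0.605
outer loop
vertex -2.178 -2.767 3.771
vertex -3.934 -3.372 3.072
vertex -2.454 -3.333 4.165
endloop
endfacet
facet normal 0.804 0.021 0.594
outer loop
vertex -2.178 -2.767 3.771
vertex -2.454 -3.333 4.165
vertex -1.9 -3.63 3.426
endloop
endfacet
facet normal -0.804 -0.023 -0.594
outer loop
vertex -3.934 -3.372 3.072
vertex -3.38 -3.67 2.334
vertex -3.885 -4.112 3.034
endloop
endfacet
facet normal -0.591 -0.080 0.803
outer loop
vertex -3.934 -3.372 3.072
vertex -3.885 -4.112 3.034
vertex -2.454 -3.333 4.165
endloop
endfacet
facet normal -0.590 -0.081 0.803
outer loop
vertex -2.454 -3.333 4.165
vertex -3.885 -4.112 3.034
vertex -2.405 -4.073 4.126
endloop
endfacet
facet normal 0.804 0.022 0.594
outer loop
vertex -2.454 -3.333 4.165
vertex -2.405 -4.073 4.126
vertex -1.9 -3.63 3.426
endloop
endfacet
facet normal -0.804 -0.021 -0.594
outer loop
vertex -3.885 -4.112 3.034
vertex -3.38 -3.67 2.334
vertex -3.541 -4.593 2.585
endloop
endfacet
facet normal -0.372 -0.762 0.531
outer loop
vertex -3.885 -4.112 3.034
vertex -3.541 -4.593 2.585
vertex -2.405 -4.073 4.126
endloop
endfacet
facet normal -0.371 -0.762 0.531
outer loop
vertex -2.405 -4.073 4.126
vertex -3.541 -4.593 2.585
vertex -2.061 -4.553 3.677
endloop
endfacet
facet normal 0.804 0.021 0.594
outer loop
vertex -2.405 -4.073 4.126
vertex -2.061 -4.553 3.677
vertex -1.9 -3.63 3.426
endloop
endfacet
facet normal -0.804 -0.021 -0.594
outer loop
vertex -3.541 -4.593 2.585
vertex -3.38 -3.67 2.334
vertex -3.102 -4.533 1.989
endloop
endfacet
facet normal 0.065 -0.996 -0.052
outer loop
vertex -3.541 -4.593 2.585
vertex -3.102 -4.533 1.989
vertex -2.061 -4.553 3.677
endloop
endfacet
facet normal 0.065 -0.996 -0.052
outer loop
vertex -2.061 -4.553 3.677
vertex -3.102 -4.533 1.989
vertex -1.622 -4.493 3.081
endloop
endfacet
facet normal 0.804 0.021 0.594
outer loop
vertex -2.061 -4.553 3.677
vertex -1.622 -4.493 3.081
vertex -1.9 -3.63 3.426
endloop
endfacet
facet normal -0.804 -0.021 -0.594
outer loop
vertex -3.102 -4.533 1.989
vertex -3.38 -3.67 2.334
vertex -2.826 -3.967 1.595
endloop
endfacet
facet normal 0.464 -0.647 -0.605
outer loop
vertex -3.102 -4.533 1.989
vertex -2.826 -3.967 1.595
vertex -1.622 -4.493 3.081
endloop
endfacet
facet normal 0.464 -0.647 -0.605
outer loop
vertex -1.622 -4.493 3.081
vertex -2.826 -3.967 1.595
vertex -1.346 -3.928 2.688
endloop
endfacet
facet normal 0.804 0.021 0.595
outer loop
vertex -1.622 -4.493 3.081
vertex -1.346 -3.928 2.688
vertex -1.9 -3.63 3.426
endloop
endfacet
facet normal -0.974 0.059 -0.218
outer loop
vertex 1.05 -1.059 0.209
vertex 1.324 -0.116 -0.76
vertex 1.264 -2.515 -1.145
endloop
endfacet
facet normal -0.199 -0.683 0.703
outer loop
vertex 2.716 -2.604 -0.82
vertex 1.05 -1.059 0.209
vertex 1.264 -2.515 -1.145
endloop
endfacet
facet normal -0.974 0.059 -0.218
outer loop
vertex 1.264 -2.515 -1.145
vertex 1.324 -0.116 -0.76
vertex 1.539 -1.572 -2.115
endloop
endfacet
facet normal 0.107 -0.728 -0.677
outer loop
vertex 1.539 -1.572 -2.115
vertex 2.716 -2.604 -0.82
vertex 1.264 -2.515 -1.145
endloop
endfacet
facet normal -0.107 0.728 0.678
outer loop
vertex 1.05 -1.059 0.209
vertex 2.776 -0.205 -0.435
vertex 1.324 -0.116 -0.76
endloop
endfacet
facet normal -0.200 -0.683 0.702
outer loop
vertex 2.501 -1.148 0.535
vertex 1.05 -1.059 0.209
vertex 2.716 -2.604 -0.82
endloop
endfacet
facet normal -0.107 0.728 0.677
outer loop
vertex 2.501 -1.148 0.535
vertex 2.776 -0.205 -0.435
vertex 1.05 -1.059 0.209
endloop
endfacet
facet normal 0.199 0.683 -0.703
outer loop
vertex 1.324 -0.116 -0.76
vertex 2.776 -0.205 -0.435
vertex 1.539 -1.572 -2.115
endloop
endfacet
facet normal 0.108 -0.728 -0.678
outer loop
vertex 2.99 -1.661 -1.789
vertex 2.716 -2.604 -0.82
vertex 1.539 -1.572 -2.115
endloop
endfacet
facet normal 0.200 0.683 -0.703
outer loop
vertex 1.539 -1.572 -2.115
vertex 2.776 -0.205 -0.435
vertex 2.99 -1.661 -1.789
endloop
endfacet
facet normal 0.974 -0.059 0.218
outer loop
vertex 2.99 -1.661 -1.789
vertex 2.501 -1.148 0.535
vertex 2.716 -2.604 -0.82
endloop
endfacet
facet normal 0.974 -0.060 0.218
outer loop
vertex 2.776 -0.205 -0.435
vertex 2.501 -1.148 0.535
vertex 2.99 -1.661 -1.789
endloop
endfacet

endsolid


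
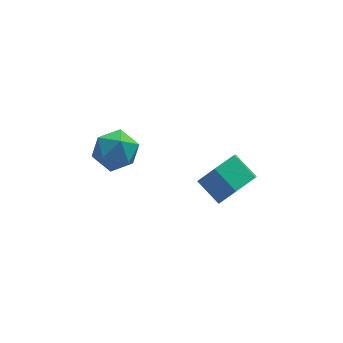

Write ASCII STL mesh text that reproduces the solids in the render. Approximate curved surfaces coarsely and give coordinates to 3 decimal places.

solid 
facet normal 0.520 -0.693 -0.499
outer loop
vertex 4.912 -1.998 -0.39
vertex 4.139 -2.529 -0.457
vertex 4.336 -1.899 -1.127
endloop
endfacet
facet normal 0.596 0.713 -0.370
outer loop
vertex 4.912 -1.998 -0.39
vertex 4.336 -1.899 -1.127
vertex 4.314 -1.2 0.184
endloop
endfacet
facet normal 0.595 0.713 -0.370
outer loop
vertex 4.314 -1.2 0.184
vertex 4.336 -1.899 -1.127
vertex 3.738 -1.102 -0.553
endloop
endfacet
facet normal -0.520 0.694 0.498
outer loop
vertex 4.314 -1.2 0.184
vertex 3.738 -1.102 -0.553
vertex 3.541 -1.731 0.117
endloop
endfacet
facet normal 0.519 -0.694 -0.500
outer loop
vertex 4.336 -1.899 -1.127
vertex 4.139 -2.529 -0.457
vertex 3.563 -2.43 -1.193
endloop
endfacet
facet normal -0.233 0.447 -0.864
outer loop
vertex 4.336 -1.899 -1.127
vertex 3.563 -2.43 -1.193
vertex 3.738 -1.102 -0.553
endloop
endfacet
facet normal -0.232 0.447 -0.864
outer loop
vertex 3.738 -1.102 -0.553
vertex 3.563 -2.43 -1.193
vertex 2.965 -1.633 -0.62
endloop
endfacet
facet normal -0.520 0.694 0.498
outer loop
vertex 3.738 -1.102 -0.553
vertex 2.965 -1.633 -0.62
vertex 3.541 -1.731 0.117
endloop
endfacet
facet normal 0.519 -0.693 -0.500
outer loop
vertex 3.563 -2.43 -1.193
vertex 4.139 -2.529 -0.457
vertex 3.366 -3.06 -0.524
endloop
endfacet
facet normal -0.828 -0.266 -0.494
outer loop
vertex 3.563 -2.43 -1.193
vertex 3.366 -3.06 -0.524
vertex 2.965 -1.633 -0.62
endloop
endfacet
facet normal -0.828 -0.266 -0.493
outer loop
vertex 2.965 -1.633 -0.62
vertex 3.366 -3.06 -0.524
vertex 2.768 -2.262 0.05
endloop
endfacet
facet normal -0.520 0.694 0.498
outer loop
vertex 2.965 -1.633 -0.62
vertex 2.768 -2.262 0.05
vertex 3.541 -1.731 0.117
endloop
endfacet
facet normal 0.520 -0.694 -0.498
outer loop
vertex 3.366 -3.06 -0.524
vertex 4.139 -2.529 -0.457
vertex 3.942 -3.158 0.213
endloop
endfacet
facet normal -0.595 -0.713 0.371
outer loop
vertex 3.366 -3.06 -0.524
vertex 3.942 -3.158 0.213
vertex 2.768 -2.262 0.05
endloop
endfacet
facet normal -0.596 -0.713 0.370
outer loop
vertex 2.768 -2.262 0.05
vertex 3.942 -3.158 0.213
vertex 3.344 -2.361 0.787
endloop
endfacet
facet normal -0.520 0.693 0.499
outer loop
vertex 2.768 -2.262 0.05
vertex 3.344 -2.361 0.787
vertex 3.541 -1.731 0.117
endloop
endfacet
facet normal 0.520 -0.694 -0.498
outer loop
vertex 3.942 -3.158 0.213
vertex 4.139 -2.529 -0.457
vertex 4.715 -2.627 0.28
endloop
endfacet
facet normal 0.233 -0.447 0.864
outer loop
vertex 3.942 -3.158 0.213
vertex 4.715 -2.627 0.28
vertex 3.344 -2.361 0.787
endloop
endfacet
facet normal 0.233 -0.446 0.864
outer loop
vertex 3.344 -2.361 0.787
vertex 4.715 -2.627 0.28
vertex 4.117 -1.83 0.853
endloop
endfacet
facet normal -0.519 0.694 0.500
outer loop
vertex 3.344 -2.361 0.787
vertex 4.117 -1.83 0.853
vertex 3.541 -1.731 0.117
endloop
endfacet
facet normal 0.520 -0.694 -0.498
outer loop
vertex 4.715 -2.627 0.28
vertex 4.139 -2.529 -0.457
vertex 4.912 -1.998 -0.39
endloop
endfacet
facet normal 0.828 0.266 0.494
outer loop
vertex 4.715 -2.627 0.28
vertex 4.912 -1.998 -0.39
vertex 4.117 -1.83 0.853
endloop
endfacet
facet normal 0.828 0.265 0.494
outer loop
vertex 4.117 -1.83 0.853
vertex 4.912 -1.998 -0.39
vertex 4.314 -1.2 0.184
endloop
endfacet
facet normal -0.519 0.693 0.500
outer loop
vertex 4.117 -1.83 0.853
vertex 4.314 -1.2 0.184
vertex 3.541 -1.731 0.117
endloop
endfacet
facet normal -0.305 0.798 0.520
outer loop
vertex -0.336 -1.301 2.113
vertex -0.559 -1.826 2.787
vertex 0.255 -1.486 2.743
endloop
endfacet
facet normal 0.224 0.972 0.075
outer loop
vertex -0.336 -1.301 2.113
vertex 0.255 -1.486 2.743
vertex 0.501 -1.477 1.895
endloop
endfacet
facet normal 0.017 0.809 -0.588
outer loop
vertex -0.336 -1.301 2.113
vertex 0.501 -1.477 1.895
vertex -0.16 -1.812 1.415
endloop
endfacet
facet normal -0.640 0.534 -0.552
outer loop
vertex -0.336 -1.301 2.113
vertex -0.16 -1.812 1.415
vertex -0.816 -2.028 1.966
endloop
endfacet
facet normal -0.839 0.527 0.133
outer loop
vertex -0.336 -1.301 2.113
vertex -0.816 -2.028 1.966
vertex -0.559 -1.826 2.787
endloop
endfacet
facet normal 0.790 0.567 0.235
outer loop
vertex 0.501 -1.477 1.895
vertex 0.255 -1.486 2.743
vertex 0.796 -2.112 2.434
endloop
endfacet
facet normal -0.067 0.284 0.956
outer loop
vertex 0.255 -1.486 2.743
vertex -0.559 -1.826 2.787
vertex 0.14 -2.328 2.985
endloop
endfacet
facet normal -0.932 -0.153 0.329
outer loop
vertex -0.559 -1.826 2.787
vertex -0.816 -2.028 1.966
vertex -0.521 -2.663 2.505
endloop
endfacet
facet normal -0.609 -0.141 -0.780
outer loop
vertex -0.816 -2.028 1.966
vertex -0.16 -1.812 1.415
vertex -0.275 -2.654 1.657
endloop
endfacet
facet normal 0.455 0.303 -0.838
outer loop
vertex -0.16 -1.812 1.415
vertex 0.501 -1.477 1.895
vertex 0.539 -2.314 1.613
endloop
endfacet
facet normal 0.640 -0.534 0.552
outer loop
vertex 0.316 -2.839 2.287
vertex 0.796 -2.112 2.434
vertex 0.14 -2.328 2.985
endloop
endfacet
facet normal -0.017 -0.809 0.588
outer loop
vertex 0.316 -2.839 2.287
vertex 0.14 -2.328 2.985
vertex -0.521 -2.663 2.505
endloop
endfacet
facet normal -0.224 -0.972 -0.075
outer loop
vertex 0.316 -2.839 2.287
vertex -0.521 -2.663 2.505
vertex -0.275 -2.654 1.657
endloop
endfacet
facet normal 0.305 -0.798 -0.520
outer loop
vertex 0.316 -2.839 2.287
vertex -0.275 -2.654 1.657
vertex 0.539 -2.314 1.613
endloop
endfacet
facet normal 0.839 -0.527 -0.133
outer loop
vertex 0.316 -2.839 2.287
vertex 0.539 -2.314 1.613
vertex 0.796 -2.112 2.434
endloop
endfacet
facet normal 0.609 0.141 0.780
outer loop
vertex 0.14 -2.328 2.985
vertex 0.796 -2.112 2.434
vertex 0.255 -1.486 2.743
endloop
endfacet
facet normal -0.455 -0.303 0.838
outer loop
vertex -0.521 -2.663 2.505
vertex 0.14 -2.328 2.985
vertex -0.559 -1.826 2.787
endloop
endfacet
facet normal -0.790 -0.567 -0.235
outer loop
vertex -0.275 -2.654 1.657
vertex -0.521 -2.663 2.505
vertex -0.816 -2.028 1.966
endloop
endfacet
facet normal 0.067 -0.284 -0.956
outer loop
vertex 0.539 -2.314 1.613
vertex -0.275 -2.654 1.657
vertex -0.16 -1.812 1.415
endloop
endfacet
facet normal 0.932 0.153 -0.329
outer loop
vertex 0.796 -2.112 2.434
vertex 0.539 -2.314 1.613
vertex 0.501 -1.477 1.895
endloop
endfacet

endsolid


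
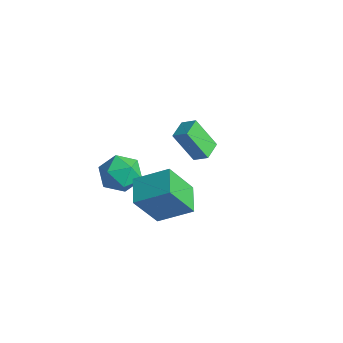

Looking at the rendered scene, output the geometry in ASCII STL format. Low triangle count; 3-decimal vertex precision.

solid 
facet normal -0.885 -0.050 0.462
outer loop
vertex -1.616 -1.642 1.849
vertex -1.481 -2.75 1.987
vertex -1.111 -2.036 2.773
endloop
endfacet
facet normal -0.579 0.586 0.567
outer loop
vertex -1.616 -1.642 1.849
vertex -1.111 -2.036 2.773
vertex -0.701 -1.127 2.252
endloop
endfacet
facet normal -0.464 0.883 -0.073
outer loop
vertex -1.616 -1.642 1.849
vertex -0.701 -1.127 2.252
vertex -0.817 -1.28 1.144
endloop
endfacet
facet normal -0.699 0.430 -0.571
outer loop
vertex -1.616 -1.642 1.849
vertex -0.817 -1.28 1.144
vertex -1.3 -2.283 0.98
endloop
endfacet
facet normal -0.959 -0.147 -0.241
outer loop
vertex -1.616 -1.642 1.849
vertex -1.3 -2.283 0.98
vertex -1.481 -2.75 1.987
endloop
endfacet
facet normal 0.054 0.478 0.877
outer loop
vertex -0.701 -1.127 2.252
vertex -1.111 -2.036 2.773
vertex -0.0 -1.917 2.64
endloop
endfacet
facet normal -0.441 -0.551 0.708
outer loop
vertex -1.111 -2.036 2.773
vertex -1.481 -2.75 1.987
vertex -0.483 -2.92 2.476
endloop
endfacet
facet normal -0.561 -0.708 -0.429
outer loop
vertex -1.481 -2.75 1.987
vertex -1.3 -2.283 0.98
vertex -0.599 -3.073 1.368
endloop
endfacet
facet normal -0.140 0.225 -0.964
outer loop
vertex -1.3 -2.283 0.98
vertex -0.817 -1.28 1.144
vertex -0.189 -2.164 0.847
endloop
endfacet
facet normal 0.240 0.958 -0.157
outer loop
vertex -0.817 -1.28 1.144
vertex -0.701 -1.127 2.252
vertex 0.181 -1.45 1.633
endloop
endfacet
facet normal 0.699 -0.430 0.571
outer loop
vertex 0.316 -2.558 1.771
vertex -0.0 -1.917 2.64
vertex -0.483 -2.92 2.476
endloop
endfacet
facet normal 0.464 -0.883 0.073
outer loop
vertex 0.316 -2.558 1.771
vertex -0.483 -2.92 2.476
vertex -0.599 -3.073 1.368
endloop
endfacet
facet normal 0.579 -0.586 -0.567
outer loop
vertex 0.316 -2.558 1.771
vertex -0.599 -3.073 1.368
vertex -0.189 -2.164 0.847
endloop
endfacet
facet normal 0.885 0.050 -0.462
outer loop
vertex 0.316 -2.558 1.771
vertex -0.189 -2.164 0.847
vertex 0.181 -1.45 1.633
endloop
endfacet
facet normal 0.959 0.147 0.241
outer loop
vertex 0.316 -2.558 1.771
vertex 0.181 -1.45 1.633
vertex -0.0 -1.917 2.64
endloop
endfacet
facet normal 0.140 -0.225 0.964
outer loop
vertex -0.483 -2.92 2.476
vertex -0.0 -1.917 2.64
vertex -1.111 -2.036 2.773
endloop
endfacet
facet normal -0.240 -0.958 0.157
outer loop
vertex -0.599 -3.073 1.368
vertex -0.483 -2.92 2.476
vertex -1.481 -2.75 1.987
endloop
endfacet
facet normal -0.054 -0.478 -0.877
outer loop
vertex -0.189 -2.164 0.847
vertex -0.599 -3.073 1.368
vertex -1.3 -2.283 0.98
endloop
endfacet
facet normal 0.441 0.551 -0.708
outer loop
vertex 0.181 -1.45 1.633
vertex -0.189 -2.164 0.847
vertex -0.817 -1.28 1.144
endloop
endfacet
facet normal 0.561 0.708 0.429
outer loop
vertex -0.0 -1.917 2.64
vertex 0.181 -1.45 1.633
vertex -0.701 -1.127 2.252
endloop
endfacet
facet normal -0.806 0.536 0.250
outer loop
vertex 0.983 -2.497 2.825
vertex 2.081 -1.271 3.734
vertex 1.19 -1.345 1.022
endloop
endfacet
facet normal -0.584 -0.652 -0.484
outer loop
vertex 2.399 -2.149 0.646
vertex 0.983 -2.497 2.825
vertex 1.19 -1.345 1.022
endloop
endfacet
facet normal -0.806 0.536 0.250
outer loop
vertex 1.19 -1.345 1.022
vertex 2.081 -1.271 3.734
vertex 2.288 -0.119 1.931
endloop
endfacet
facet normal 0.096 0.536 -0.839
outer loop
vertex 2.288 -0.119 1.931
vertex 2.399 -2.149 0.646
vertex 1.19 -1.345 1.022
endloop
endfacet
facet normal -0.096 -0.536 0.839
outer loop
vertex 0.983 -2.497 2.825
vertex 3.29 -2.075 3.358
vertex 2.081 -1.271 3.734
endloop
endfacet
facet normal -0.584 -0.652 -0.484
outer loop
vertex 2.192 -3.301 2.449
vertex 0.983 -2.497 2.825
vertex 2.399 -2.149 0.646
endloop
endfacet
facet normal -0.096 -0.536 0.839
outer loop
vertex 2.192 -3.301 2.449
vertex 3.29 -2.075 3.358
vertex 0.983 -2.497 2.825
endloop
endfacet
facet normal 0.584 0.652 0.484
outer loop
vertex 2.081 -1.271 3.734
vertex 3.29 -2.075 3.358
vertex 2.288 -0.119 1.931
endloop
endfacet
facet normal 0.096 0.536 -0.839
outer loop
vertex 3.497 -0.923 1.555
vertex 2.399 -2.149 0.646
vertex 2.288 -0.119 1.931
endloop
endfacet
facet normal 0.584 0.652 0.484
outer loop
vertex 2.288 -0.119 1.931
vertex 3.29 -2.075 3.358
vertex 3.497 -0.923 1.555
endloop
endfacet
facet normal 0.806 -0.536 -0.250
outer loop
vertex 3.497 -0.923 1.555
vertex 2.192 -3.301 2.449
vertex 2.399 -2.149 0.646
endloop
endfacet
facet normal 0.806 -0.536 -0.250
outer loop
vertex 3.29 -2.075 3.358
vertex 2.192 -3.301 2.449
vertex 3.497 -0.923 1.555
endloop
endfacet
facet normal -0.520 0.845 0.123
outer loop
vertex -3.604 3.402 0.739
vertex -2.914 3.758 1.214
vertex -2.833 4.117 -0.915
endloop
endfacet
facet normal -0.758 -0.390 -0.522
outer loop
vertex -2.246 3.162 -1.054
vertex -3.604 3.402 0.739
vertex -2.833 4.117 -0.915
endloop
endfacet
facet normal -0.521 0.845 0.123
outer loop
vertex -2.833 4.117 -0.915
vertex -2.914 3.758 1.214
vertex -2.144 4.473 -0.44
endloop
endfacet
facet normal 0.393 0.365 -0.844
outer loop
vertex -2.144 4.473 -0.44
vertex -2.246 3.162 -1.054
vertex -2.833 4.117 -0.915
endloop
endfacet
facet normal -0.393 -0.364 0.844
outer loop
vertex -3.604 3.402 0.739
vertex -2.327 2.803 1.075
vertex -2.914 3.758 1.214
endloop
endfacet
facet normal -0.758 -0.391 -0.522
outer loop
vertex -3.016 2.447 0.6
vertex -3.604 3.402 0.739
vertex -2.246 3.162 -1.054
endloop
endfacet
facet normal -0.393 -0.365 0.844
outer loop
vertex -3.016 2.447 0.6
vertex -2.327 2.803 1.075
vertex -3.604 3.402 0.739
endloop
endfacet
facet normal 0.759 0.390 0.522
outer loop
vertex -2.914 3.758 1.214
vertex -2.327 2.803 1.075
vertex -2.144 4.473 -0.44
endloop
endfacet
facet normal 0.393 0.365 -0.844
outer loop
vertex -1.556 3.518 -0.579
vertex -2.246 3.162 -1.054
vertex -2.144 4.473 -0.44
endloop
endfacet
facet normal 0.758 0.391 0.522
outer loop
vertex -2.144 4.473 -0.44
vertex -2.327 2.803 1.075
vertex -1.556 3.518 -0.579
endloop
endfacet
facet normal 0.521 -0.845 -0.123
outer loop
vertex -1.556 3.518 -0.579
vertex -3.016 2.447 0.6
vertex -2.246 3.162 -1.054
endloop
endfacet
facet normal 0.521 -0.845 -0.122
outer loop
vertex -2.327 2.803 1.075
vertex -3.016 2.447 0.6
vertex -1.556 3.518 -0.579
endloop
endfacet

endsolid


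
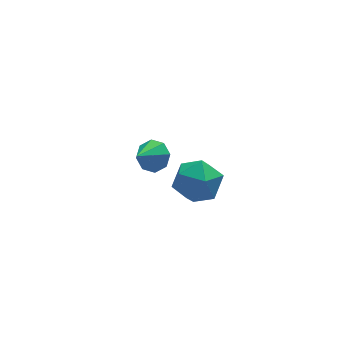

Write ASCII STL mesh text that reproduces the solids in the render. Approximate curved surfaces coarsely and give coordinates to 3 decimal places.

solid 
facet normal 0.635 0.448 -0.629
outer loop
vertex -1.327 4.01 -0.026
vertex -1.898 3.864 -0.707
vertex -1.775 4.527 -0.11
endloop
endfacet
facet normal 0.073 0.221 0.972
outer loop
vertex -1.327 4.01 -0.026
vertex -1.775 4.527 -0.11
vertex -2.902 3.156 0.287
endloop
endfacet
facet normal 0.635 0.449 -0.629
outer loop
vertex -1.775 4.527 -0.11
vertex -1.898 3.864 -0.707
vertex -2.295 4.656 -0.543
endloop
endfacet
facet normal -0.441 0.565 0.698
outer loop
vertex -1.775 4.527 -0.11
vertex -2.295 4.656 -0.543
vertex -2.902 3.156 0.287
endloop
endfacet
facet normal 0.635 0.449 -0.629
outer loop
vertex -2.295 4.656 -0.543
vertex -1.898 3.864 -0.707
vertex -2.582 4.321 -1.072
endloop
endfacet
facet normal -0.871 0.455 0.185
outer loop
vertex -2.295 4.656 -0.543
vertex -2.582 4.321 -1.072
vertex -2.902 3.156 0.287
endloop
endfacet
facet normal 0.635 0.448 -0.629
outer loop
vertex -2.582 4.321 -1.072
vertex -1.898 3.864 -0.707
vertex -2.469 3.719 -1.387
endloop
endfacet
facet normal -0.964 -0.043 -0.264
outer loop
vertex -2.582 4.321 -1.072
vertex -2.469 3.719 -1.387
vertex -2.902 3.156 0.287
endloop
endfacet
facet normal 0.635 0.448 -0.629
outer loop
vertex -2.469 3.719 -1.387
vertex -1.898 3.864 -0.707
vertex -2.022 3.202 -1.304
endloop
endfacet
facet normal -0.666 -0.638 -0.387
outer loop
vertex -2.469 3.719 -1.387
vertex -2.022 3.202 -1.304
vertex -2.902 3.156 0.287
endloop
endfacet
facet normal 0.635 0.448 -0.629
outer loop
vertex -2.022 3.202 -1.304
vertex -1.898 3.864 -0.707
vertex -1.502 3.073 -0.871
endloop
endfacet
facet normal -0.151 -0.982 -0.112
outer loop
vertex -2.022 3.202 -1.304
vertex -1.502 3.073 -0.871
vertex -2.902 3.156 0.287
endloop
endfacet
facet normal 0.635 0.448 -0.629
outer loop
vertex -1.502 3.073 -0.871
vertex -1.898 3.864 -0.707
vertex -1.214 3.408 -0.342
endloop
endfacet
facet normal 0.279 -0.873 0.400
outer loop
vertex -1.502 3.073 -0.871
vertex -1.214 3.408 -0.342
vertex -2.902 3.156 0.287
endloop
endfacet
facet normal 0.635 0.449 -0.629
outer loop
vertex -1.214 3.408 -0.342
vertex -1.898 3.864 -0.707
vertex -1.327 4.01 -0.026
endloop
endfacet
facet normal 0.372 -0.376 0.849
outer loop
vertex -1.214 3.408 -0.342
vertex -1.327 4.01 -0.026
vertex -2.902 3.156 0.287
endloop
endfacet
facet normal 0.118 0.985 -0.124
outer loop
vertex -1.697 -0.901 2.097
vertex -2.041 -0.713 3.264
vertex -0.854 -0.889 2.993
endloop
endfacet
facet normal 0.567 0.621 -0.542
outer loop
vertex -1.697 -0.901 2.097
vertex -0.854 -0.889 2.993
vertex -0.789 -1.73 2.097
endloop
endfacet
facet normal 0.178 0.195 -0.964
outer loop
vertex -1.697 -0.901 2.097
vertex -0.789 -1.73 2.097
vertex -1.936 -2.074 1.815
endloop
endfacet
facet normal -0.510 0.298 -0.807
outer loop
vertex -1.697 -0.901 2.097
vertex -1.936 -2.074 1.815
vertex -2.709 -1.445 2.536
endloop
endfacet
facet normal -0.547 0.786 -0.288
outer loop
vertex -1.697 -0.901 2.097
vertex -2.709 -1.445 2.536
vertex -2.041 -0.713 3.264
endloop
endfacet
facet normal 0.971 0.207 -0.124
outer loop
vertex -0.789 -1.73 2.097
vertex -0.854 -0.889 2.993
vertex -0.571 -2.055 3.264
endloop
endfacet
facet normal 0.244 0.797 0.552
outer loop
vertex -0.854 -0.889 2.993
vertex -2.041 -0.713 3.264
vertex -1.344 -1.426 3.985
endloop
endfacet
facet normal -0.832 0.474 0.287
outer loop
vertex -2.041 -0.713 3.264
vertex -2.709 -1.445 2.536
vertex -2.491 -1.77 3.703
endloop
endfacet
facet normal -0.772 -0.316 -0.552
outer loop
vertex -2.709 -1.445 2.536
vertex -1.936 -2.074 1.815
vertex -2.426 -2.611 2.807
endloop
endfacet
facet normal 0.343 -0.481 -0.807
outer loop
vertex -1.936 -2.074 1.815
vertex -0.789 -1.73 2.097
vertex -1.239 -2.787 2.536
endloop
endfacet
facet normal 0.510 -0.298 0.807
outer loop
vertex -1.583 -2.599 3.703
vertex -0.571 -2.055 3.264
vertex -1.344 -1.426 3.985
endloop
endfacet
facet normal -0.178 -0.195 0.964
outer loop
vertex -1.583 -2.599 3.703
vertex -1.344 -1.426 3.985
vertex -2.491 -1.77 3.703
endloop
endfacet
facet normal -0.567 -0.621 0.542
outer loop
vertex -1.583 -2.599 3.703
vertex -2.491 -1.77 3.703
vertex -2.426 -2.611 2.807
endloop
endfacet
facet normal -0.118 -0.985 0.124
outer loop
vertex -1.583 -2.599 3.703
vertex -2.426 -2.611 2.807
vertex -1.239 -2.787 2.536
endloop
endfacet
facet normal 0.547 -0.786 0.288
outer loop
vertex -1.583 -2.599 3.703
vertex -1.239 -2.787 2.536
vertex -0.571 -2.055 3.264
endloop
endfacet
facet normal 0.772 0.316 0.552
outer loop
vertex -1.344 -1.426 3.985
vertex -0.571 -2.055 3.264
vertex -0.854 -0.889 2.993
endloop
endfacet
facet normal -0.343 0.481 0.807
outer loop
vertex -2.491 -1.77 3.703
vertex -1.344 -1.426 3.985
vertex -2.041 -0.713 3.264
endloop
endfacet
facet normal -0.971 -0.207 0.124
outer loop
vertex -2.426 -2.611 2.807
vertex -2.491 -1.77 3.703
vertex -2.709 -1.445 2.536
endloop
endfacet
facet normal -0.244 -0.797 -0.552
outer loop
vertex -1.239 -2.787 2.536
vertex -2.426 -2.611 2.807
vertex -1.936 -2.074 1.815
endloop
endfacet
facet normal 0.832 -0.474 -0.287
outer loop
vertex -0.571 -2.055 3.264
vertex -1.239 -2.787 2.536
vertex -0.789 -1.73 2.097
endloop
endfacet

endsolid


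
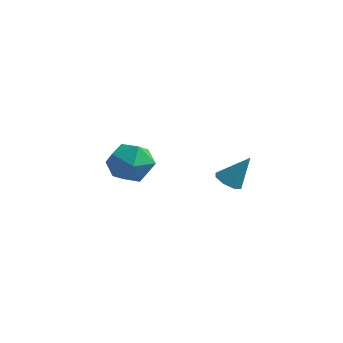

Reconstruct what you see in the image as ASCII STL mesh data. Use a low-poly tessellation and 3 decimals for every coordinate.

solid 
facet normal -0.059 0.498 0.865
outer loop
vertex -0.112 -2.293 -1.729
vertex -0.852 -2.908 -1.425
vertex 0.11 -3.14 -1.226
endloop
endfacet
facet normal 0.605 0.518 0.605
outer loop
vertex -0.112 -2.293 -1.729
vertex 0.11 -3.14 -1.226
vertex 0.668 -2.864 -2.021
endloop
endfacet
facet normal 0.579 0.814 -0.044
outer loop
vertex -0.112 -2.293 -1.729
vertex 0.668 -2.864 -2.021
vertex 0.05 -2.461 -2.711
endloop
endfacet
facet normal -0.101 0.978 -0.184
outer loop
vertex -0.112 -2.293 -1.729
vertex 0.05 -2.461 -2.711
vertex -0.889 -2.489 -2.342
endloop
endfacet
facet normal -0.495 0.782 0.378
outer loop
vertex -0.112 -2.293 -1.729
vertex -0.889 -2.489 -2.342
vertex -0.852 -2.908 -1.425
endloop
endfacet
facet normal 0.833 -0.156 0.531
outer loop
vertex 0.668 -2.864 -2.021
vertex 0.11 -3.14 -1.226
vertex 0.409 -3.831 -1.898
endloop
endfacet
facet normal -0.242 -0.186 0.952
outer loop
vertex 0.11 -3.14 -1.226
vertex -0.852 -2.908 -1.425
vertex -0.53 -3.859 -1.529
endloop
endfacet
facet normal -0.948 0.275 0.164
outer loop
vertex -0.852 -2.908 -1.425
vertex -0.889 -2.489 -2.342
vertex -1.148 -3.456 -2.219
endloop
endfacet
facet normal -0.310 0.590 -0.745
outer loop
vertex -0.889 -2.489 -2.342
vertex 0.05 -2.461 -2.711
vertex -0.59 -3.18 -3.014
endloop
endfacet
facet normal 0.791 0.325 -0.519
outer loop
vertex 0.05 -2.461 -2.711
vertex 0.668 -2.864 -2.021
vertex 0.372 -3.412 -2.815
endloop
endfacet
facet normal 0.101 -0.978 0.184
outer loop
vertex -0.368 -4.027 -2.511
vertex 0.409 -3.831 -1.898
vertex -0.53 -3.859 -1.529
endloop
endfacet
facet normal -0.579 -0.814 0.044
outer loop
vertex -0.368 -4.027 -2.511
vertex -0.53 -3.859 -1.529
vertex -1.148 -3.456 -2.219
endloop
endfacet
facet normal -0.605 -0.518 -0.605
outer loop
vertex -0.368 -4.027 -2.511
vertex -1.148 -3.456 -2.219
vertex -0.59 -3.18 -3.014
endloop
endfacet
facet normal 0.059 -0.498 -0.865
outer loop
vertex -0.368 -4.027 -2.511
vertex -0.59 -3.18 -3.014
vertex 0.372 -3.412 -2.815
endloop
endfacet
facet normal 0.495 -0.782 -0.378
outer loop
vertex -0.368 -4.027 -2.511
vertex 0.372 -3.412 -2.815
vertex 0.409 -3.831 -1.898
endloop
endfacet
facet normal 0.310 -0.590 0.745
outer loop
vertex -0.53 -3.859 -1.529
vertex 0.409 -3.831 -1.898
vertex 0.11 -3.14 -1.226
endloop
endfacet
facet normal -0.791 -0.325 0.519
outer loop
vertex -1.148 -3.456 -2.219
vertex -0.53 -3.859 -1.529
vertex -0.852 -2.908 -1.425
endloop
endfacet
facet normal -0.833 0.156 -0.531
outer loop
vertex -0.59 -3.18 -3.014
vertex -1.148 -3.456 -2.219
vertex -0.889 -2.489 -2.342
endloop
endfacet
facet normal 0.242 0.186 -0.952
outer loop
vertex 0.372 -3.412 -2.815
vertex -0.59 -3.18 -3.014
vertex 0.05 -2.461 -2.711
endloop
endfacet
facet normal 0.948 -0.275 -0.164
outer loop
vertex 0.409 -3.831 -1.898
vertex 0.372 -3.412 -2.815
vertex 0.668 -2.864 -2.021
endloop
endfacet
facet normal -0.459 -0.303 -0.835
outer loop
vertex 1.241 1.647 -4.773
vertex 0.719 1.554 -4.452
vertex 0.965 2.032 -4.761
endloop
endfacet
facet normal 0.791 0.574 -0.212
outer loop
vertex 1.241 1.647 -4.773
vertex 0.965 2.032 -4.761
vertex 1.401 2.006 -3.208
endloop
endfacet
facet normal -0.459 -0.303 -0.835
outer loop
vertex 0.965 2.032 -4.761
vertex 0.719 1.554 -4.452
vertex 0.544 2.138 -4.568
endloop
endfacet
facet normal 0.224 0.974 -0.047
outer loop
vertex 0.965 2.032 -4.761
vertex 0.544 2.138 -4.568
vertex 1.401 2.006 -3.208
endloop
endfacet
facet normal -0.457 -0.303 -0.836
outer loop
vertex 0.544 2.138 -4.568
vertex 0.719 1.554 -4.452
vertex 0.225 1.901 -4.308
endloop
endfacet
facet normal -0.380 0.867 0.324
outer loop
vertex 0.544 2.138 -4.568
vertex 0.225 1.901 -4.308
vertex 1.401 2.006 -3.208
endloop
endfacet
facet normal -0.457 -0.304 -0.836
outer loop
vertex 0.225 1.901 -4.308
vertex 0.719 1.554 -4.452
vertex 0.196 1.461 -4.132
endloop
endfacet
facet normal -0.663 0.315 0.679
outer loop
vertex 0.225 1.901 -4.308
vertex 0.196 1.461 -4.132
vertex 1.401 2.006 -3.208
endloop
endfacet
facet normal -0.458 -0.303 -0.836
outer loop
vertex 0.196 1.461 -4.132
vertex 0.719 1.554 -4.452
vertex 0.473 1.076 -4.144
endloop
endfacet
facet normal -0.461 -0.357 0.812
outer loop
vertex 0.196 1.461 -4.132
vertex 0.473 1.076 -4.144
vertex 1.401 2.006 -3.208
endloop
endfacet
facet normal -0.459 -0.302 -0.835
outer loop
vertex 0.473 1.076 -4.144
vertex 0.719 1.554 -4.452
vertex 0.893 0.971 -4.337
endloop
endfacet
facet normal 0.107 -0.756 0.645
outer loop
vertex 0.473 1.076 -4.144
vertex 0.893 0.971 -4.337
vertex 1.401 2.006 -3.208
endloop
endfacet
facet normal -0.458 -0.302 -0.836
outer loop
vertex 0.893 0.971 -4.337
vertex 0.719 1.554 -4.452
vertex 1.212 1.207 -4.597
endloop
endfacet
facet normal 0.707 -0.650 0.278
outer loop
vertex 0.893 0.971 -4.337
vertex 1.212 1.207 -4.597
vertex 1.401 2.006 -3.208
endloop
endfacet
facet normal -0.459 -0.304 -0.835
outer loop
vertex 1.212 1.207 -4.597
vertex 0.719 1.554 -4.452
vertex 1.241 1.647 -4.773
endloop
endfacet
facet normal 0.992 -0.097 -0.079
outer loop
vertex 1.212 1.207 -4.597
vertex 1.241 1.647 -4.773
vertex 1.401 2.006 -3.208
endloop
endfacet

endsolid


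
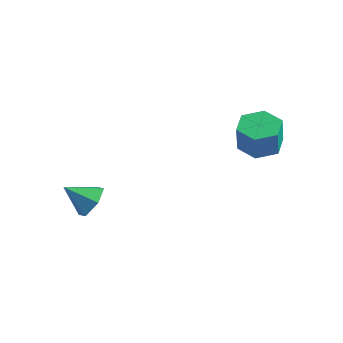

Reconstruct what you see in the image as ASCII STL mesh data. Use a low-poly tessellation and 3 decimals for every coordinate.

solid 
facet normal 0.032 0.043 -0.999
outer loop
vertex 4.606 1.545 0.936
vertex 3.807 1.672 0.916
vertex 4.316 2.301 0.959
endloop
endfacet
facet normal 0.933 0.357 0.045
outer loop
vertex 4.606 1.545 0.936
vertex 4.316 2.301 0.959
vertex 4.573 1.5 1.985
endloop
endfacet
facet normal 0.933 0.358 0.046
outer loop
vertex 4.573 1.5 1.985
vertex 4.316 2.301 0.959
vertex 4.282 2.256 2.007
endloop
endfacet
facet normal -0.033 -0.042 0.999
outer loop
vertex 4.573 1.5 1.985
vertex 4.282 2.256 2.007
vertex 3.773 1.628 1.964
endloop
endfacet
facet normal 0.032 0.043 -0.999
outer loop
vertex 4.316 2.301 0.959
vertex 3.807 1.672 0.916
vertex 3.516 2.428 0.939
endloop
endfacet
facet normal 0.155 0.987 0.047
outer loop
vertex 4.316 2.301 0.959
vertex 3.516 2.428 0.939
vertex 4.282 2.256 2.007
endloop
endfacet
facet normal 0.157 0.987 0.046
outer loop
vertex 4.282 2.256 2.007
vertex 3.516 2.428 0.939
vertex 3.483 2.384 1.987
endloop
endfacet
facet normal -0.032 -0.043 0.999
outer loop
vertex 4.282 2.256 2.007
vertex 3.483 2.384 1.987
vertex 3.773 1.628 1.964
endloop
endfacet
facet normal 0.033 0.043 -0.999
outer loop
vertex 3.516 2.428 0.939
vertex 3.807 1.672 0.916
vertex 3.007 1.8 0.895
endloop
endfacet
facet normal -0.777 0.630 0.002
outer loop
vertex 3.516 2.428 0.939
vertex 3.007 1.8 0.895
vertex 3.483 2.384 1.987
endloop
endfacet
facet normal -0.777 0.629 0.003
outer loop
vertex 3.483 2.384 1.987
vertex 3.007 1.8 0.895
vertex 2.974 1.755 1.944
endloop
endfacet
facet normal -0.032 -0.043 0.999
outer loop
vertex 3.483 2.384 1.987
vertex 2.974 1.755 1.944
vertex 3.773 1.628 1.964
endloop
endfacet
facet normal 0.033 0.042 -0.999
outer loop
vertex 3.007 1.8 0.895
vertex 3.807 1.672 0.916
vertex 3.298 1.044 0.873
endloop
endfacet
facet normal -0.933 -0.358 -0.045
outer loop
vertex 3.007 1.8 0.895
vertex 3.298 1.044 0.873
vertex 2.974 1.755 1.944
endloop
endfacet
facet normal -0.933 -0.357 -0.046
outer loop
vertex 2.974 1.755 1.944
vertex 3.298 1.044 0.873
vertex 3.264 0.999 1.921
endloop
endfacet
facet normal -0.032 -0.043 0.999
outer loop
vertex 2.974 1.755 1.944
vertex 3.264 0.999 1.921
vertex 3.773 1.628 1.964
endloop
endfacet
facet normal 0.032 0.043 -0.999
outer loop
vertex 3.298 1.044 0.873
vertex 3.807 1.672 0.916
vertex 4.097 0.916 0.893
endloop
endfacet
facet normal -0.157 -0.986 -0.047
outer loop
vertex 3.298 1.044 0.873
vertex 4.097 0.916 0.893
vertex 3.264 0.999 1.921
endloop
endfacet
facet normal -0.155 -0.987 -0.046
outer loop
vertex 3.264 0.999 1.921
vertex 4.097 0.916 0.893
vertex 4.064 0.872 1.941
endloop
endfacet
facet normal -0.032 -0.043 0.999
outer loop
vertex 3.264 0.999 1.921
vertex 4.064 0.872 1.941
vertex 3.773 1.628 1.964
endloop
endfacet
facet normal 0.032 0.043 -0.999
outer loop
vertex 4.097 0.916 0.893
vertex 3.807 1.672 0.916
vertex 4.606 1.545 0.936
endloop
endfacet
facet normal 0.777 -0.629 -0.002
outer loop
vertex 4.097 0.916 0.893
vertex 4.606 1.545 0.936
vertex 4.064 0.872 1.941
endloop
endfacet
facet normal 0.777 -0.630 -0.003
outer loop
vertex 4.064 0.872 1.941
vertex 4.606 1.545 0.936
vertex 4.573 1.5 1.985
endloop
endfacet
facet normal -0.033 -0.043 0.999
outer loop
vertex 4.064 0.872 1.941
vertex 4.573 1.5 1.985
vertex 3.773 1.628 1.964
endloop
endfacet
facet normal 0.730 0.358 -0.582
outer loop
vertex 0.312 -2.804 -0.708
vertex -0.18 -2.544 -1.165
vertex 0.055 -2.137 -0.62
endloop
endfacet
facet normal 0.165 -0.066 0.984
outer loop
vertex 0.312 -2.804 -0.708
vertex 0.055 -2.137 -0.62
vertex -1.02 -2.956 -0.495
endloop
endfacet
facet normal 0.730 0.358 -0.582
outer loop
vertex 0.055 -2.137 -0.62
vertex -0.18 -2.544 -1.165
vertex -0.437 -1.877 -1.077
endloop
endfacet
facet normal -0.363 0.587 0.724
outer loop
vertex 0.055 -2.137 -0.62
vertex -0.437 -1.877 -1.077
vertex -1.02 -2.956 -0.495
endloop
endfacet
facet normal 0.730 0.358 -0.583
outer loop
vertex -0.437 -1.877 -1.077
vertex -0.18 -2.544 -1.165
vertex -0.672 -2.285 -1.622
endloop
endfacet
facet normal -0.876 0.482 0.017
outer loop
vertex -0.437 -1.877 -1.077
vertex -0.672 -2.285 -1.622
vertex -1.02 -2.956 -0.495
endloop
endfacet
facet normal 0.730 0.357 -0.583
outer loop
vertex -0.672 -2.285 -1.622
vertex -0.18 -2.544 -1.165
vertex -0.416 -2.952 -1.71
endloop
endfacet
facet normal -0.861 -0.274 -0.429
outer loop
vertex -0.672 -2.285 -1.622
vertex -0.416 -2.952 -1.71
vertex -1.02 -2.956 -0.495
endloop
endfacet
facet normal 0.730 0.357 -0.583
outer loop
vertex -0.416 -2.952 -1.71
vertex -0.18 -2.544 -1.165
vertex 0.076 -3.211 -1.253
endloop
endfacet
facet normal -0.332 -0.928 -0.168
outer loop
vertex -0.416 -2.952 -1.71
vertex 0.076 -3.211 -1.253
vertex -1.02 -2.956 -0.495
endloop
endfacet
facet normal 0.730 0.357 -0.583
outer loop
vertex 0.076 -3.211 -1.253
vertex -0.18 -2.544 -1.165
vertex 0.312 -2.804 -0.708
endloop
endfacet
facet normal 0.180 -0.824 0.537
outer loop
vertex 0.076 -3.211 -1.253
vertex 0.312 -2.804 -0.708
vertex -1.02 -2.956 -0.495
endloop
endfacet

endsolid
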